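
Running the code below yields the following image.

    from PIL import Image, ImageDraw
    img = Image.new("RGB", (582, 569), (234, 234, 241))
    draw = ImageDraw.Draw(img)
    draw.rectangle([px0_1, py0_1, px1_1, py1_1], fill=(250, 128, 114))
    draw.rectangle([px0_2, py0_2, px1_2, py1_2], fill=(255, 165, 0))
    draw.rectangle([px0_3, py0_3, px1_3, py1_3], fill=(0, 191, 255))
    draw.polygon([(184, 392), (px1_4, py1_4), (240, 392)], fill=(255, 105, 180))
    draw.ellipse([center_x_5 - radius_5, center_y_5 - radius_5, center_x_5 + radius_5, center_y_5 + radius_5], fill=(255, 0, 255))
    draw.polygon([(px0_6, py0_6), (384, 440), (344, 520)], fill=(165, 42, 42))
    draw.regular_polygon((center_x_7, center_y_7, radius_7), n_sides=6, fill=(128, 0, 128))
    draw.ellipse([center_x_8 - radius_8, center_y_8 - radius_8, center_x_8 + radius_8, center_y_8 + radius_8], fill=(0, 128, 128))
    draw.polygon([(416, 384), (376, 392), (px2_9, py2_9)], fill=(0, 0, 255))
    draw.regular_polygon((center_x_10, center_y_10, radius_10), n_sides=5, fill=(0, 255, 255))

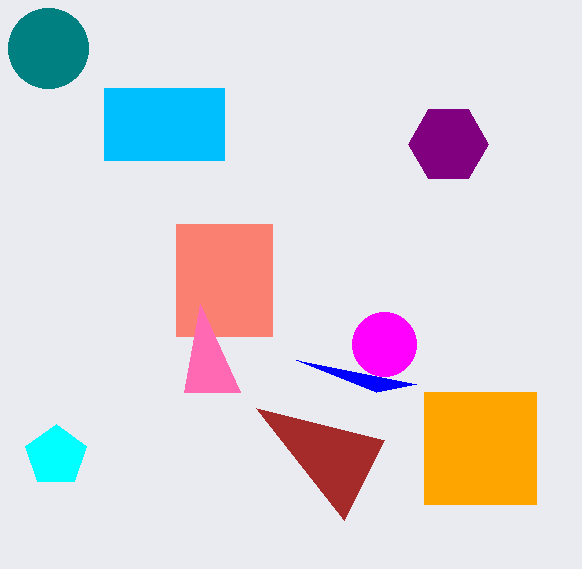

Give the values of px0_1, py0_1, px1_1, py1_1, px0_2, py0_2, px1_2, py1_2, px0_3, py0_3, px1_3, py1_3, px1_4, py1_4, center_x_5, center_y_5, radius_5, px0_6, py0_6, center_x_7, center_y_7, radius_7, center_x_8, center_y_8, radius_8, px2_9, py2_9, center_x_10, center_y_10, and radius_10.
px0_1 = 176; py0_1 = 224; px1_1 = 272; py1_1 = 336; px0_2 = 424; py0_2 = 392; px1_2 = 536; py1_2 = 504; px0_3 = 104; py0_3 = 88; px1_3 = 224; py1_3 = 160; px1_4 = 200; py1_4 = 304; center_x_5 = 384; center_y_5 = 344; radius_5 = 32; px0_6 = 256; py0_6 = 408; center_x_7 = 448; center_y_7 = 144; radius_7 = 40; center_x_8 = 48; center_y_8 = 48; radius_8 = 40; px2_9 = 296; py2_9 = 360; center_x_10 = 56; center_y_10 = 456; radius_10 = 32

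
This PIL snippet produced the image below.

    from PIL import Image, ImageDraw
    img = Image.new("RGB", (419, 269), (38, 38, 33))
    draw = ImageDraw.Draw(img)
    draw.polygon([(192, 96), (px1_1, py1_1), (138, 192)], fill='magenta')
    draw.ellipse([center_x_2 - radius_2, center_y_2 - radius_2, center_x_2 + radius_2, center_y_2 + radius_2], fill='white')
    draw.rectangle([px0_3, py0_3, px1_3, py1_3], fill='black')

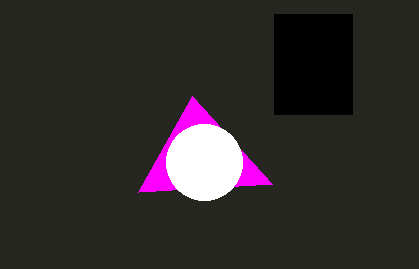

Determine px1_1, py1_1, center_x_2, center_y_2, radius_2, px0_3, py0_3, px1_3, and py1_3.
px1_1 = 272
py1_1 = 184
center_x_2 = 204
center_y_2 = 162
radius_2 = 38
px0_3 = 274
py0_3 = 14
px1_3 = 352
py1_3 = 114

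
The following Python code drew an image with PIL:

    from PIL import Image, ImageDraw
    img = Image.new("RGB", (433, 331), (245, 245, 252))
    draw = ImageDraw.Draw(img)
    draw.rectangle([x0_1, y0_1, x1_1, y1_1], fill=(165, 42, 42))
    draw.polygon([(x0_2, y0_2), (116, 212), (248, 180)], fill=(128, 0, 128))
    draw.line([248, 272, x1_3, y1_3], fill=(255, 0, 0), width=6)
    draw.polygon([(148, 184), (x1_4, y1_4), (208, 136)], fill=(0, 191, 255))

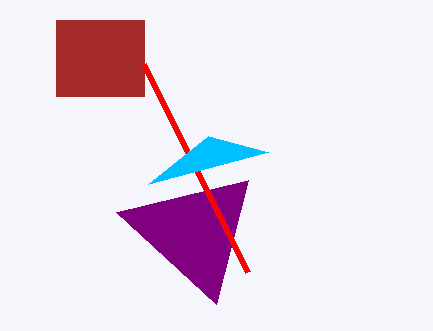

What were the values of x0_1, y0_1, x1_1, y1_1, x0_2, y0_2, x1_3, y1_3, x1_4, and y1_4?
x0_1 = 56, y0_1 = 20, x1_1 = 144, y1_1 = 96, x0_2 = 216, y0_2 = 304, x1_3 = 144, y1_3 = 64, x1_4 = 268, y1_4 = 152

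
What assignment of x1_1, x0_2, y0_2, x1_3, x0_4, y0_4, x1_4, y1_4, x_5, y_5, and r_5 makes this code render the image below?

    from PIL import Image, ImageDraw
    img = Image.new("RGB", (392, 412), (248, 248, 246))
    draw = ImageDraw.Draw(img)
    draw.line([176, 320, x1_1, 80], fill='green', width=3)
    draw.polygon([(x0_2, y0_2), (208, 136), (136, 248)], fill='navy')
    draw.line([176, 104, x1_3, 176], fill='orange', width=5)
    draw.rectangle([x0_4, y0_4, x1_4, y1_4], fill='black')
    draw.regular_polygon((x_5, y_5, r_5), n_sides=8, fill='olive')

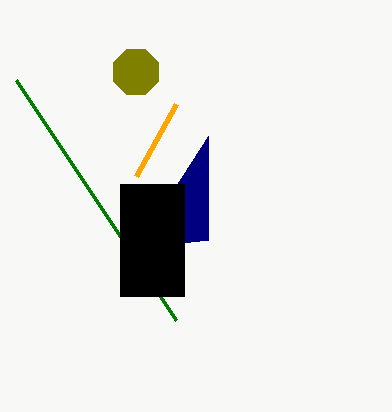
x1_1 = 16; x0_2 = 208; y0_2 = 240; x1_3 = 136; x0_4 = 120; y0_4 = 184; x1_4 = 184; y1_4 = 296; x_5 = 136; y_5 = 72; r_5 = 24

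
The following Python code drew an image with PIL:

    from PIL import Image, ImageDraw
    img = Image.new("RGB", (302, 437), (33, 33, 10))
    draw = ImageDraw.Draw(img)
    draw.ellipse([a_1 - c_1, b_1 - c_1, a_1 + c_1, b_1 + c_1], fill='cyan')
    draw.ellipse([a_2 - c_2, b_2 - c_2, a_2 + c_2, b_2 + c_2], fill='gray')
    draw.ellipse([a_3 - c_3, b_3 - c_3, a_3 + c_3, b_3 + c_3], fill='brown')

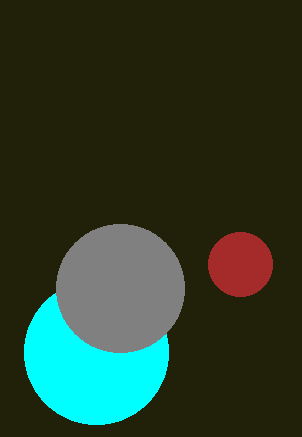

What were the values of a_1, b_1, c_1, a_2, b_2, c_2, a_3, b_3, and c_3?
a_1 = 96
b_1 = 352
c_1 = 72
a_2 = 120
b_2 = 288
c_2 = 64
a_3 = 240
b_3 = 264
c_3 = 32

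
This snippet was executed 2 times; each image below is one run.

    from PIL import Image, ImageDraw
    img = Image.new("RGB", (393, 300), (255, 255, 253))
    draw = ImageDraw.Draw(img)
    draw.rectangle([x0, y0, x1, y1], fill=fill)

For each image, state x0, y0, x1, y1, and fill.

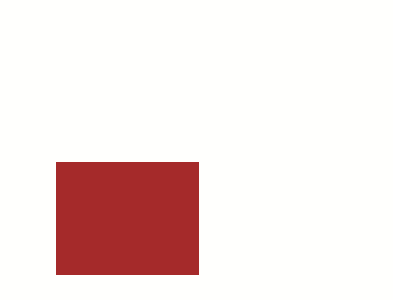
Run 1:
x0 = 56; y0 = 162; x1 = 198; y1 = 274; fill = 'brown'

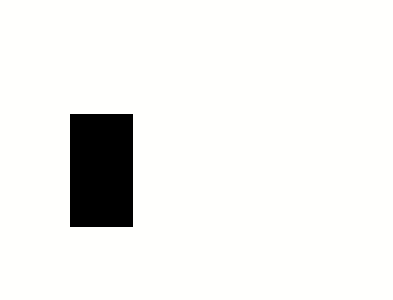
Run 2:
x0 = 70; y0 = 114; x1 = 132; y1 = 226; fill = 'black'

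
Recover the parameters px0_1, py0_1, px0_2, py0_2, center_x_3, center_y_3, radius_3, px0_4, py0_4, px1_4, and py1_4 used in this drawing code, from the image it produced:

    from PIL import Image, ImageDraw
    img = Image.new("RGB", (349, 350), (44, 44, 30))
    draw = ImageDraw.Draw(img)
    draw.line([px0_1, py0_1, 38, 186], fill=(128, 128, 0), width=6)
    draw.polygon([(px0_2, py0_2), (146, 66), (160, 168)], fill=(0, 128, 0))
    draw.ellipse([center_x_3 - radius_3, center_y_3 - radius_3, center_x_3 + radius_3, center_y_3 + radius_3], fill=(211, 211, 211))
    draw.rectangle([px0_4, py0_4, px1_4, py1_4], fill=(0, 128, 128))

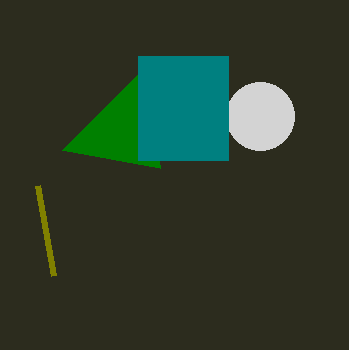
px0_1 = 54; py0_1 = 276; px0_2 = 62; py0_2 = 150; center_x_3 = 260; center_y_3 = 116; radius_3 = 34; px0_4 = 138; py0_4 = 56; px1_4 = 228; py1_4 = 160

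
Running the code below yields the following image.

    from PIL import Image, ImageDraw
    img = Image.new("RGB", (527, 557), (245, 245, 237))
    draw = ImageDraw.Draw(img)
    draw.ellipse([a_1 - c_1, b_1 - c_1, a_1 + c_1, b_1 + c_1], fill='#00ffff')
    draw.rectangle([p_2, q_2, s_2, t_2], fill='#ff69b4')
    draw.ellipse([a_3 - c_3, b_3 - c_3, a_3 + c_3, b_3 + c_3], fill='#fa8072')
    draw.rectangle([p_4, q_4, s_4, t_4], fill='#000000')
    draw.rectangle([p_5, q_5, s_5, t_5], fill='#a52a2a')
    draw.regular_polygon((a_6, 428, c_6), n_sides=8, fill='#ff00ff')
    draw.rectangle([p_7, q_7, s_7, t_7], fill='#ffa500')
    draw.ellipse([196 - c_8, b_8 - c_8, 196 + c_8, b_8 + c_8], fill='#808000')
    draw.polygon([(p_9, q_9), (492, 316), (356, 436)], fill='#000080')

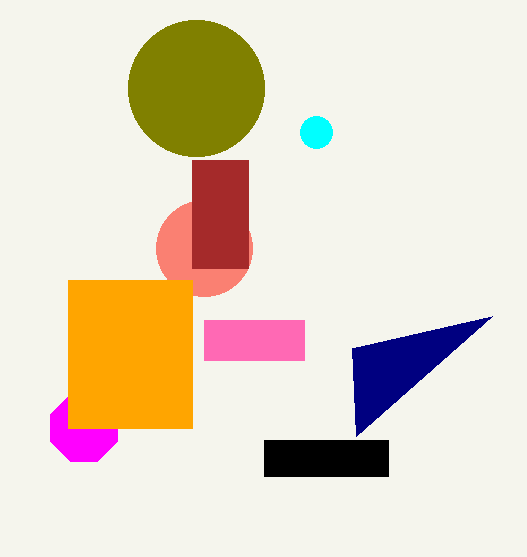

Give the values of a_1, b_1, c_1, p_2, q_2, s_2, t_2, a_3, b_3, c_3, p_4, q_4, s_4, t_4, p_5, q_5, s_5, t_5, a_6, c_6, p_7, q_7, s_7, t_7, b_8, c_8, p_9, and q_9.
a_1 = 316
b_1 = 132
c_1 = 16
p_2 = 204
q_2 = 320
s_2 = 304
t_2 = 360
a_3 = 204
b_3 = 248
c_3 = 48
p_4 = 264
q_4 = 440
s_4 = 388
t_4 = 476
p_5 = 192
q_5 = 160
s_5 = 248
t_5 = 268
a_6 = 84
c_6 = 36
p_7 = 68
q_7 = 280
s_7 = 192
t_7 = 428
b_8 = 88
c_8 = 68
p_9 = 352
q_9 = 348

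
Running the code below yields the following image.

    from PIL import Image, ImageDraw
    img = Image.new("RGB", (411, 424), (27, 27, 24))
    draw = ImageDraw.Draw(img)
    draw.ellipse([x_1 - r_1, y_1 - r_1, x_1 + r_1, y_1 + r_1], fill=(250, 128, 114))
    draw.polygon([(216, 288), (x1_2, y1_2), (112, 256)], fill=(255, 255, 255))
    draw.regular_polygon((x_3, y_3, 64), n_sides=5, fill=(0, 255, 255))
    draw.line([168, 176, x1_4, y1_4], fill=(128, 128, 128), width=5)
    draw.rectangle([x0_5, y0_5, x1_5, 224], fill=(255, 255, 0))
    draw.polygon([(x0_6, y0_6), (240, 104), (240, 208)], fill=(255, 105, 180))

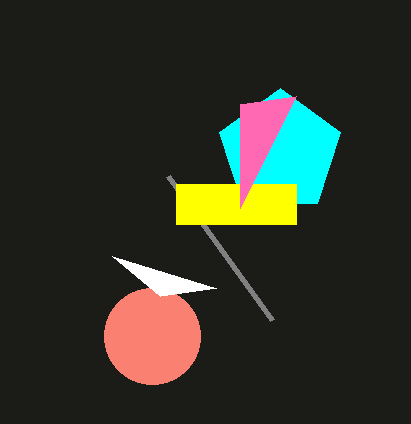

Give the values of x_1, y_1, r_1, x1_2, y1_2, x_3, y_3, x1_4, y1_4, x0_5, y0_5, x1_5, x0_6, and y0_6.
x_1 = 152, y_1 = 336, r_1 = 48, x1_2 = 160, y1_2 = 296, x_3 = 280, y_3 = 152, x1_4 = 272, y1_4 = 320, x0_5 = 176, y0_5 = 184, x1_5 = 296, x0_6 = 296, y0_6 = 96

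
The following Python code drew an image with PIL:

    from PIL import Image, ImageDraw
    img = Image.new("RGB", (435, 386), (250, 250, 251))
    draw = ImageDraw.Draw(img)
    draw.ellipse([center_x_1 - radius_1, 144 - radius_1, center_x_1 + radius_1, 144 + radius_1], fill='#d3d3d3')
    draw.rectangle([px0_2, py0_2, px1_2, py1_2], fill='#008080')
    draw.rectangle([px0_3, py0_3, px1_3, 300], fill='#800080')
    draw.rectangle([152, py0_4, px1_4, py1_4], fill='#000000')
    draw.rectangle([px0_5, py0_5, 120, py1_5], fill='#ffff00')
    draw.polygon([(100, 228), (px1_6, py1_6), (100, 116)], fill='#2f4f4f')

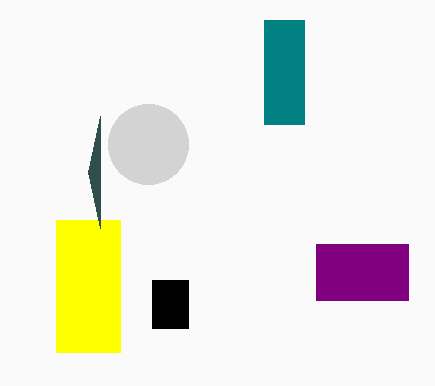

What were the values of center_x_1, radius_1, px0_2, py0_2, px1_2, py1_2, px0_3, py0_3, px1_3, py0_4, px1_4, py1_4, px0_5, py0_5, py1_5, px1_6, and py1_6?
center_x_1 = 148
radius_1 = 40
px0_2 = 264
py0_2 = 20
px1_2 = 304
py1_2 = 124
px0_3 = 316
py0_3 = 244
px1_3 = 408
py0_4 = 280
px1_4 = 188
py1_4 = 328
px0_5 = 56
py0_5 = 220
py1_5 = 352
px1_6 = 88
py1_6 = 172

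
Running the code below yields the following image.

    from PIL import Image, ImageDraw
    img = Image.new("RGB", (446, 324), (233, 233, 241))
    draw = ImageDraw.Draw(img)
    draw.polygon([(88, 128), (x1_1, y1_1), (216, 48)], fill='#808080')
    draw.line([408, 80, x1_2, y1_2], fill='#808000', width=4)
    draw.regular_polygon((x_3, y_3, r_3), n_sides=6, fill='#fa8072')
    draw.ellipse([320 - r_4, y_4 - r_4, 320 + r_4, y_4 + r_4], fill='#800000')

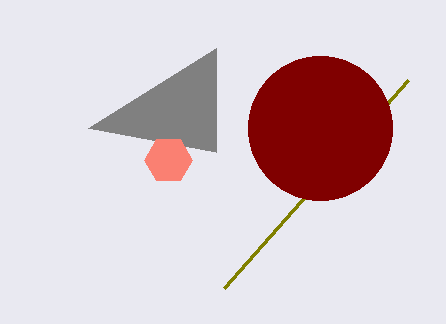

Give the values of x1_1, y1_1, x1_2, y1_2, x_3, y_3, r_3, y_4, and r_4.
x1_1 = 216, y1_1 = 152, x1_2 = 224, y1_2 = 288, x_3 = 168, y_3 = 160, r_3 = 24, y_4 = 128, r_4 = 72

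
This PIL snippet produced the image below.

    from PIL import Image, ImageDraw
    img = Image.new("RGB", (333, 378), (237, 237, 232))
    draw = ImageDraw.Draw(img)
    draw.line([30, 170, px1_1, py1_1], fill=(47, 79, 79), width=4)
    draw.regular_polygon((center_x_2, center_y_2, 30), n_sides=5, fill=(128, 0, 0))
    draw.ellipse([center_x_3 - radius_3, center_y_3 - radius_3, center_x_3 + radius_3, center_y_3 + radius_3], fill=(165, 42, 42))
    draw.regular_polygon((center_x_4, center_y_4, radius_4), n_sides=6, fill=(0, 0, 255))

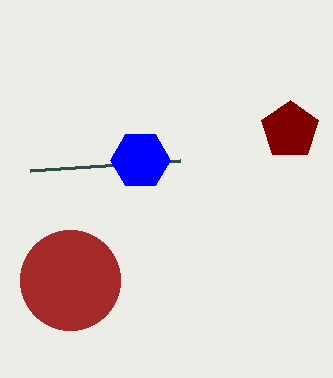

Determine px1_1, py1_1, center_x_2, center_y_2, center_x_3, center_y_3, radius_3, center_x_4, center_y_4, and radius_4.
px1_1 = 180
py1_1 = 160
center_x_2 = 290
center_y_2 = 130
center_x_3 = 70
center_y_3 = 280
radius_3 = 50
center_x_4 = 140
center_y_4 = 160
radius_4 = 30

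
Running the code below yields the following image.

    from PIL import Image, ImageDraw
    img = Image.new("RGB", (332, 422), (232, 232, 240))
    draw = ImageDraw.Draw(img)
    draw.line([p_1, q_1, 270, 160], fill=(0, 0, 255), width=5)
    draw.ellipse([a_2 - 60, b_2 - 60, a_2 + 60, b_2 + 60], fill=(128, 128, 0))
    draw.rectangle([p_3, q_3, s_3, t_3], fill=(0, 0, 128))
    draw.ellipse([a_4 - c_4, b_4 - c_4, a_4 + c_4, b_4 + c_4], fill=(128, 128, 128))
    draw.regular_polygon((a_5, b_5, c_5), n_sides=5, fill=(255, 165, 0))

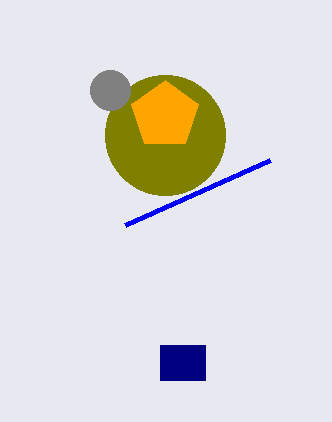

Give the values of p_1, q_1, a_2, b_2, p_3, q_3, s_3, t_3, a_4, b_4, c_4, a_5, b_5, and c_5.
p_1 = 125; q_1 = 225; a_2 = 165; b_2 = 135; p_3 = 160; q_3 = 345; s_3 = 205; t_3 = 380; a_4 = 110; b_4 = 90; c_4 = 20; a_5 = 165; b_5 = 115; c_5 = 35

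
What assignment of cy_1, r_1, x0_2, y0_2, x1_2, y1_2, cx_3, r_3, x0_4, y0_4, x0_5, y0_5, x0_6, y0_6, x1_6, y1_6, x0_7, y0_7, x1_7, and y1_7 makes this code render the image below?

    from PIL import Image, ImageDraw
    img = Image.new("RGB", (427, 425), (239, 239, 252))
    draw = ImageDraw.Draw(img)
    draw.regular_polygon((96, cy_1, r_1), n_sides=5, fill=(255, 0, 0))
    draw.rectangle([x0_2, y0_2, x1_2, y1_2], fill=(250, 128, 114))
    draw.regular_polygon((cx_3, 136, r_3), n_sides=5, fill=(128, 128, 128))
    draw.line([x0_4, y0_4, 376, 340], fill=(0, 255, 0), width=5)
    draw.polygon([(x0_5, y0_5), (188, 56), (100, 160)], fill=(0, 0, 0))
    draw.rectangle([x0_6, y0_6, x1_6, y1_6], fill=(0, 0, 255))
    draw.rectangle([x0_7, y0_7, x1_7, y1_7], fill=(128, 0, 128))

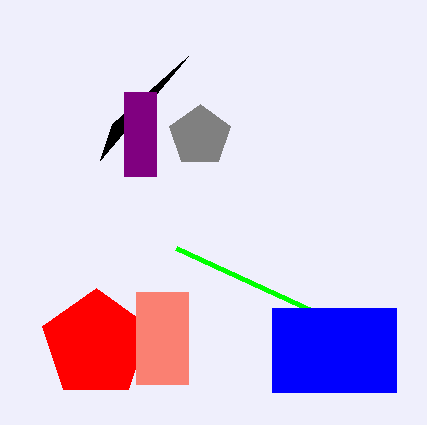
cy_1 = 344
r_1 = 56
x0_2 = 136
y0_2 = 292
x1_2 = 188
y1_2 = 384
cx_3 = 200
r_3 = 32
x0_4 = 176
y0_4 = 248
x0_5 = 112
y0_5 = 124
x0_6 = 272
y0_6 = 308
x1_6 = 396
y1_6 = 392
x0_7 = 124
y0_7 = 92
x1_7 = 156
y1_7 = 176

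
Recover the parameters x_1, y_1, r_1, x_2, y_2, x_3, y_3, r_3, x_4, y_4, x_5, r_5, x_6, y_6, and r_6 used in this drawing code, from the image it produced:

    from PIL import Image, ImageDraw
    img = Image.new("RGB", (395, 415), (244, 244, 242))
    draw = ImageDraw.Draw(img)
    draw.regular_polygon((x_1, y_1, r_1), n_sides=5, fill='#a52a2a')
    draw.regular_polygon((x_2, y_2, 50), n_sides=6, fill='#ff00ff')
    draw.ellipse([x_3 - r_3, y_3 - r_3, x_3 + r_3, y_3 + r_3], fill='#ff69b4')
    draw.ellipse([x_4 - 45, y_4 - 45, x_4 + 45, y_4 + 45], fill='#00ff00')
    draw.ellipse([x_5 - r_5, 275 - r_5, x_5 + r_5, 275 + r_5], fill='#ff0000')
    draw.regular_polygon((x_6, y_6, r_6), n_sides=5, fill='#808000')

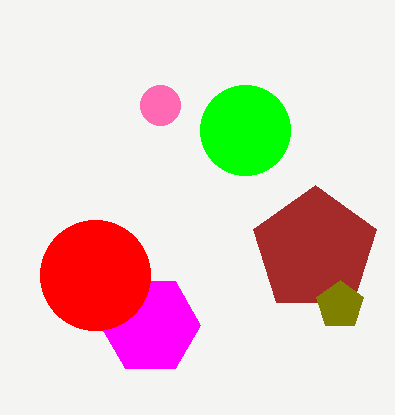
x_1 = 315; y_1 = 250; r_1 = 65; x_2 = 150; y_2 = 325; x_3 = 160; y_3 = 105; r_3 = 20; x_4 = 245; y_4 = 130; x_5 = 95; r_5 = 55; x_6 = 340; y_6 = 305; r_6 = 25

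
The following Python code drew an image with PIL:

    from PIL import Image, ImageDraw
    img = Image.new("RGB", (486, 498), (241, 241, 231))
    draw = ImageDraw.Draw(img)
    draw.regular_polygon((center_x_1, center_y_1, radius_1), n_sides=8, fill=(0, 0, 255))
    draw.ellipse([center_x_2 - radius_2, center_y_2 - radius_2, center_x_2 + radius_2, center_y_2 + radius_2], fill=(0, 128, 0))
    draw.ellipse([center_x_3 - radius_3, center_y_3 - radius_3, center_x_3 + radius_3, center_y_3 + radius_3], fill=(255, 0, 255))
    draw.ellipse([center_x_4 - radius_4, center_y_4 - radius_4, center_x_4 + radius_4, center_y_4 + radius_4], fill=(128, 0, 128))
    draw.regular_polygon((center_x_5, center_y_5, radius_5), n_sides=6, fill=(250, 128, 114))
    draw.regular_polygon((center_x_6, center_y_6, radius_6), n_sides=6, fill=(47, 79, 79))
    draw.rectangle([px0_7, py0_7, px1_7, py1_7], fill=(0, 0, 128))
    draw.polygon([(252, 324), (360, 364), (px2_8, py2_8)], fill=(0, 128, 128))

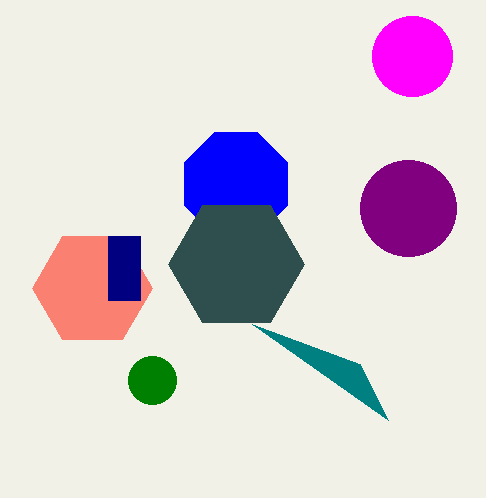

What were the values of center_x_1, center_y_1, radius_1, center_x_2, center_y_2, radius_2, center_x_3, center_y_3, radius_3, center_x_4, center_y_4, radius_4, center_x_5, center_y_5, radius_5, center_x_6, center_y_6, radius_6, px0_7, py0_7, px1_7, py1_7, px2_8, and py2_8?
center_x_1 = 236; center_y_1 = 184; radius_1 = 56; center_x_2 = 152; center_y_2 = 380; radius_2 = 24; center_x_3 = 412; center_y_3 = 56; radius_3 = 40; center_x_4 = 408; center_y_4 = 208; radius_4 = 48; center_x_5 = 92; center_y_5 = 288; radius_5 = 60; center_x_6 = 236; center_y_6 = 264; radius_6 = 68; px0_7 = 108; py0_7 = 236; px1_7 = 140; py1_7 = 300; px2_8 = 388; py2_8 = 420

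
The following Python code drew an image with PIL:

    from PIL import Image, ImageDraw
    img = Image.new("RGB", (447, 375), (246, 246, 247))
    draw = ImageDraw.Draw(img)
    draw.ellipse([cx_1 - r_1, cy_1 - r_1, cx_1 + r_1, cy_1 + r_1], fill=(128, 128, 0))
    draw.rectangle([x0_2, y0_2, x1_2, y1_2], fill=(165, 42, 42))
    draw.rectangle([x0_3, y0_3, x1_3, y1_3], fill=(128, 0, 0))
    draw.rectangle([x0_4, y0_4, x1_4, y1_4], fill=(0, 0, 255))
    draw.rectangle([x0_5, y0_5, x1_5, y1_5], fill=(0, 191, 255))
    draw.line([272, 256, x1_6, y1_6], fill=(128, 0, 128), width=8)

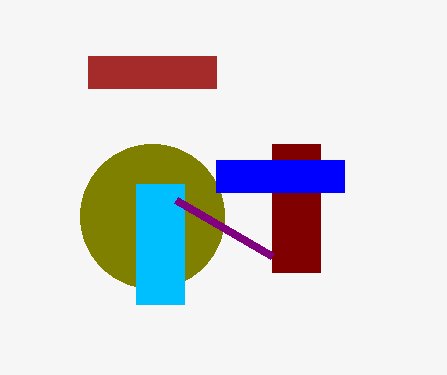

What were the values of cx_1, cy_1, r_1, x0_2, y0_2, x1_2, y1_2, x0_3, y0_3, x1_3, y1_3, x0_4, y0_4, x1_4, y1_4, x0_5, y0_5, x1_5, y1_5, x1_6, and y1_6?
cx_1 = 152; cy_1 = 216; r_1 = 72; x0_2 = 88; y0_2 = 56; x1_2 = 216; y1_2 = 88; x0_3 = 272; y0_3 = 144; x1_3 = 320; y1_3 = 272; x0_4 = 216; y0_4 = 160; x1_4 = 344; y1_4 = 192; x0_5 = 136; y0_5 = 184; x1_5 = 184; y1_5 = 304; x1_6 = 176; y1_6 = 200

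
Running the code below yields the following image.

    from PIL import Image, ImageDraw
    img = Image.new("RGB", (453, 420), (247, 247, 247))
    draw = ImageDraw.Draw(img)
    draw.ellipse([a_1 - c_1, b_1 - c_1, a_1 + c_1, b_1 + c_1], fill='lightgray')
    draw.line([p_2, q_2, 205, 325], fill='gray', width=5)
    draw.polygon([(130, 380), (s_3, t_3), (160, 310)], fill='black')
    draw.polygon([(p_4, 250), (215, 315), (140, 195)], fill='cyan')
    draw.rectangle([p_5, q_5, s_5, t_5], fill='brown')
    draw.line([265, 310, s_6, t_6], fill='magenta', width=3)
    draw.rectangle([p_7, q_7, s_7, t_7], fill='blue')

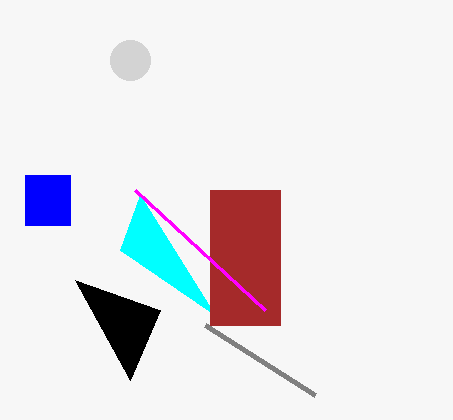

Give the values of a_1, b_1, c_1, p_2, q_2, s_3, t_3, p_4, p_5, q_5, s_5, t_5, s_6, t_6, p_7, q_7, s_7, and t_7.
a_1 = 130, b_1 = 60, c_1 = 20, p_2 = 315, q_2 = 395, s_3 = 75, t_3 = 280, p_4 = 120, p_5 = 210, q_5 = 190, s_5 = 280, t_5 = 325, s_6 = 135, t_6 = 190, p_7 = 25, q_7 = 175, s_7 = 70, t_7 = 225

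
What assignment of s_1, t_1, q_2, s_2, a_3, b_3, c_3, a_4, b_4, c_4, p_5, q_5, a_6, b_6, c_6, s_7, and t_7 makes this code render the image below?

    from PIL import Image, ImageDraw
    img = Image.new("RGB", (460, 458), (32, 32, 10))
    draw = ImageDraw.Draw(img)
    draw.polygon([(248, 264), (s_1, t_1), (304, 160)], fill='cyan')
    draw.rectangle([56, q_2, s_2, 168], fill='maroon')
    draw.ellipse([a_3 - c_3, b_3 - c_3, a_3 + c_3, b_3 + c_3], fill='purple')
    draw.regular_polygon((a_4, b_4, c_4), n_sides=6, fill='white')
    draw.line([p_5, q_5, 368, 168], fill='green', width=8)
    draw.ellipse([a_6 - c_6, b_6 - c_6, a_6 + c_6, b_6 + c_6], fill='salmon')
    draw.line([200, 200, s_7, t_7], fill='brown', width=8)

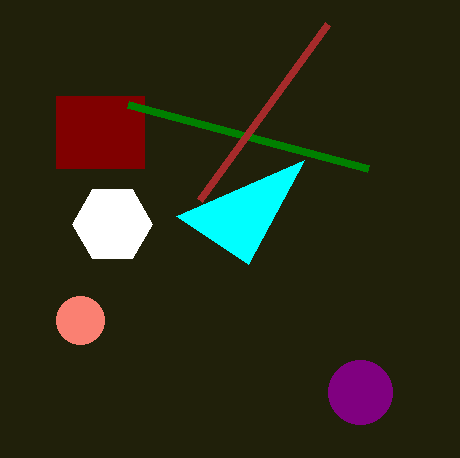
s_1 = 176
t_1 = 216
q_2 = 96
s_2 = 144
a_3 = 360
b_3 = 392
c_3 = 32
a_4 = 112
b_4 = 224
c_4 = 40
p_5 = 128
q_5 = 104
a_6 = 80
b_6 = 320
c_6 = 24
s_7 = 328
t_7 = 24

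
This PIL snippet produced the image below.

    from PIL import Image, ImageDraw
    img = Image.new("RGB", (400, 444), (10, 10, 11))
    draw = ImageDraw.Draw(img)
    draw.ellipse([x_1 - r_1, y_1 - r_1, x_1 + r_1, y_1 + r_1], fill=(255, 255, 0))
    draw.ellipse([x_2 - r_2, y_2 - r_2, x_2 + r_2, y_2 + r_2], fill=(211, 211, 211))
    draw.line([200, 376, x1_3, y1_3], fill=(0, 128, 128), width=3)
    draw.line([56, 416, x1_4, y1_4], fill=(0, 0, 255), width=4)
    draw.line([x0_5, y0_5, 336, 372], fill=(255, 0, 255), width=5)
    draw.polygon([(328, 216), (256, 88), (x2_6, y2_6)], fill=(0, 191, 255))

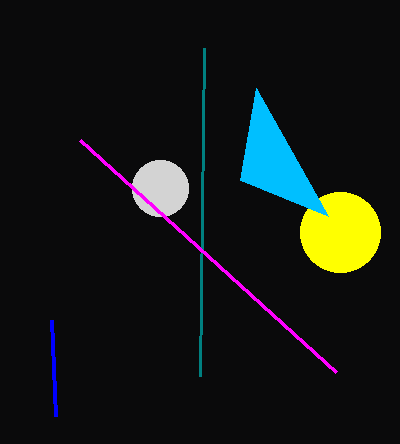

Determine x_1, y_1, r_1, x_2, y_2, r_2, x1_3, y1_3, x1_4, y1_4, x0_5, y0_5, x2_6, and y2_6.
x_1 = 340
y_1 = 232
r_1 = 40
x_2 = 160
y_2 = 188
r_2 = 28
x1_3 = 204
y1_3 = 48
x1_4 = 52
y1_4 = 320
x0_5 = 80
y0_5 = 140
x2_6 = 240
y2_6 = 180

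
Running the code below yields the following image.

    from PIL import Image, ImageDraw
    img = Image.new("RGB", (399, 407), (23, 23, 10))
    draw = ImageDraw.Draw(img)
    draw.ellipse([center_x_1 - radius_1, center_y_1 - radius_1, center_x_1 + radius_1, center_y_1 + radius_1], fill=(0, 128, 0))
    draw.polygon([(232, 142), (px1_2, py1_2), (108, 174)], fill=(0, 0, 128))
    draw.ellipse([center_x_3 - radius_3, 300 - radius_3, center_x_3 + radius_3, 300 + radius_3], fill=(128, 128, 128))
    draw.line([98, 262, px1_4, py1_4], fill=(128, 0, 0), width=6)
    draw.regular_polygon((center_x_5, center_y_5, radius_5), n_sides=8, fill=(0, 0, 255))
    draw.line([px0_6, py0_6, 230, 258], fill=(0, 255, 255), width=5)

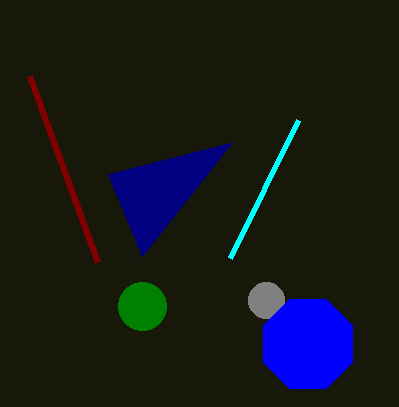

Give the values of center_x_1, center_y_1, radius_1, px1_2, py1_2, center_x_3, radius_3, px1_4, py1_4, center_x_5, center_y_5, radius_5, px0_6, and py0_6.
center_x_1 = 142
center_y_1 = 306
radius_1 = 24
px1_2 = 142
py1_2 = 256
center_x_3 = 266
radius_3 = 18
px1_4 = 30
py1_4 = 76
center_x_5 = 308
center_y_5 = 344
radius_5 = 48
px0_6 = 298
py0_6 = 120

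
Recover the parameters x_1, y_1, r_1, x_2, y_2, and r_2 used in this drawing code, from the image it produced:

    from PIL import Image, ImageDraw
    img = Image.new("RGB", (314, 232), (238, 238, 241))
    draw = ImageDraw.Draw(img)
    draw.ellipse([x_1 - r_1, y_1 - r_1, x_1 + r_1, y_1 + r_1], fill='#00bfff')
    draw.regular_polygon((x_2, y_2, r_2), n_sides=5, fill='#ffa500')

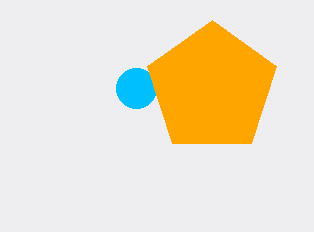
x_1 = 136; y_1 = 88; r_1 = 20; x_2 = 212; y_2 = 88; r_2 = 68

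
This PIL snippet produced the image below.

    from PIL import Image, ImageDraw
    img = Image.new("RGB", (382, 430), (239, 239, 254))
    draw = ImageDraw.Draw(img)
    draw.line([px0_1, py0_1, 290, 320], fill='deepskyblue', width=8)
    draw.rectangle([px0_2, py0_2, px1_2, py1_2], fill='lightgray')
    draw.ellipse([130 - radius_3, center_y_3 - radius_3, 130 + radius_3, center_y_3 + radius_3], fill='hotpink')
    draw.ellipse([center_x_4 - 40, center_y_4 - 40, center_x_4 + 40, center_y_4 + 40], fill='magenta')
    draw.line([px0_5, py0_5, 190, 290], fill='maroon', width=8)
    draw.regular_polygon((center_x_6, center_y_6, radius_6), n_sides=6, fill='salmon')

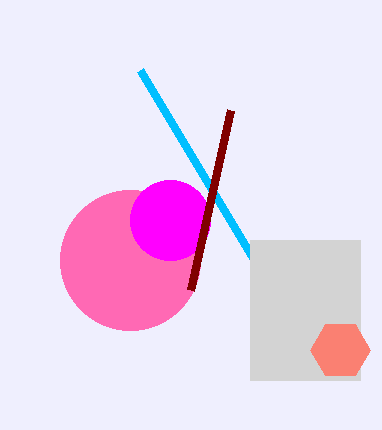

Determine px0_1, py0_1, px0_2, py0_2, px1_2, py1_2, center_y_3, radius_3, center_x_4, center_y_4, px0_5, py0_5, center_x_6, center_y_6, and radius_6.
px0_1 = 140; py0_1 = 70; px0_2 = 250; py0_2 = 240; px1_2 = 360; py1_2 = 380; center_y_3 = 260; radius_3 = 70; center_x_4 = 170; center_y_4 = 220; px0_5 = 230; py0_5 = 110; center_x_6 = 340; center_y_6 = 350; radius_6 = 30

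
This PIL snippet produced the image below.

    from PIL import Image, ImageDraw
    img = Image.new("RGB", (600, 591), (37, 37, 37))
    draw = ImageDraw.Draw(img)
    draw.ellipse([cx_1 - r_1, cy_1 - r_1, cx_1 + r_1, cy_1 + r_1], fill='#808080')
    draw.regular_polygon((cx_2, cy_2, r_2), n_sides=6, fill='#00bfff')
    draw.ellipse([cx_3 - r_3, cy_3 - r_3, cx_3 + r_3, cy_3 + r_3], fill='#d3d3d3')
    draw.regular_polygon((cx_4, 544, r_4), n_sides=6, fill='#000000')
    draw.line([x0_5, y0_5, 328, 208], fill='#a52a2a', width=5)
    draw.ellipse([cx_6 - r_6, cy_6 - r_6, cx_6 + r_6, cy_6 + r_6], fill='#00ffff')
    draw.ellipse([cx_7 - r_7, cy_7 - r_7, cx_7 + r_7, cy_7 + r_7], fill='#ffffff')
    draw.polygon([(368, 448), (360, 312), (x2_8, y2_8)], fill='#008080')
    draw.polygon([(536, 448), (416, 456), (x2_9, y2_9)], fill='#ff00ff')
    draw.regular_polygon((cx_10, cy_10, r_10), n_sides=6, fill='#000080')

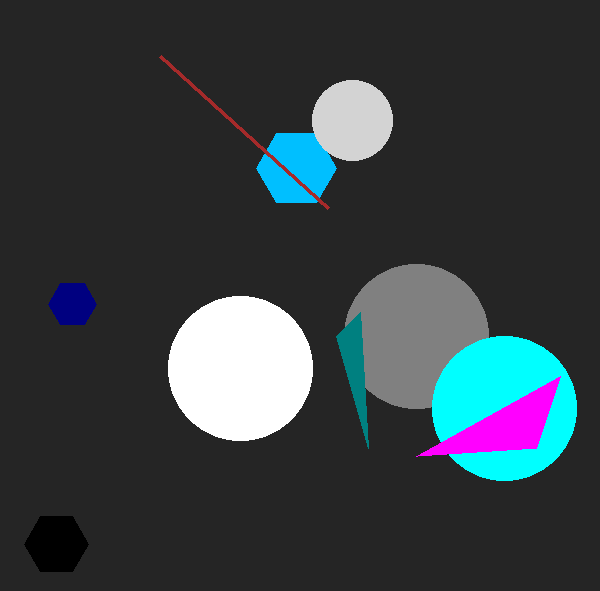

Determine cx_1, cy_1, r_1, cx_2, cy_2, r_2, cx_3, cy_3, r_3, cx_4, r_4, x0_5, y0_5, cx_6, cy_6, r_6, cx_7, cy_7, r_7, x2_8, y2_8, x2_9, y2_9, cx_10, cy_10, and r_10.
cx_1 = 416; cy_1 = 336; r_1 = 72; cx_2 = 296; cy_2 = 168; r_2 = 40; cx_3 = 352; cy_3 = 120; r_3 = 40; cx_4 = 56; r_4 = 32; x0_5 = 160; y0_5 = 56; cx_6 = 504; cy_6 = 408; r_6 = 72; cx_7 = 240; cy_7 = 368; r_7 = 72; x2_8 = 336; y2_8 = 336; x2_9 = 560; y2_9 = 376; cx_10 = 72; cy_10 = 304; r_10 = 24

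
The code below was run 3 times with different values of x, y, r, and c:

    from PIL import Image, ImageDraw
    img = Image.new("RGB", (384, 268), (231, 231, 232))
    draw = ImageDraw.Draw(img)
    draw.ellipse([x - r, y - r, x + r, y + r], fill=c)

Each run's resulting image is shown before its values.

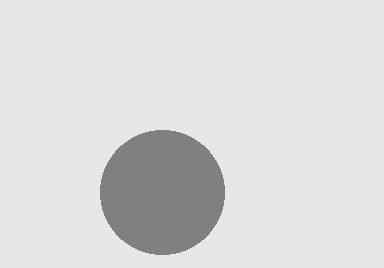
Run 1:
x = 162, y = 192, r = 62, c = 'gray'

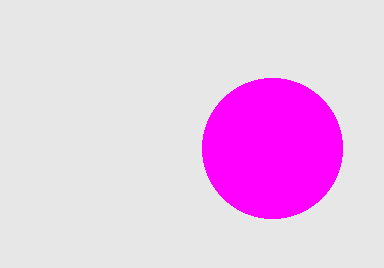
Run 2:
x = 272
y = 148
r = 70
c = 'magenta'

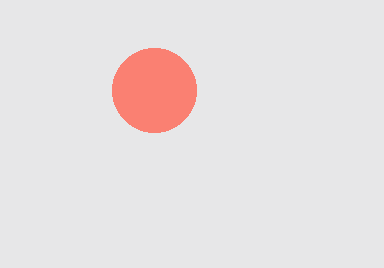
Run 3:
x = 154
y = 90
r = 42
c = 'salmon'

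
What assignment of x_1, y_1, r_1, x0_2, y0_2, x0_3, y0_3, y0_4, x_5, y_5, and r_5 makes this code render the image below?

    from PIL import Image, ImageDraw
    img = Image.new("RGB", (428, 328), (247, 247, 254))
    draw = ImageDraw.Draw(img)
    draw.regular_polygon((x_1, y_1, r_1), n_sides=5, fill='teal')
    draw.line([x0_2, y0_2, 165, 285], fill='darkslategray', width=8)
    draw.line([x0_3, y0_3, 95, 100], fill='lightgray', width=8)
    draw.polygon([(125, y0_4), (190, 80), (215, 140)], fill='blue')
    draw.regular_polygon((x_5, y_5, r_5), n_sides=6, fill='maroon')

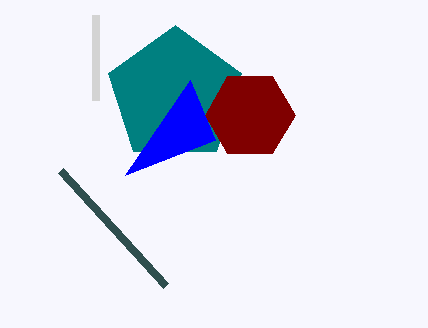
x_1 = 175; y_1 = 95; r_1 = 70; x0_2 = 60; y0_2 = 170; x0_3 = 95; y0_3 = 15; y0_4 = 175; x_5 = 250; y_5 = 115; r_5 = 45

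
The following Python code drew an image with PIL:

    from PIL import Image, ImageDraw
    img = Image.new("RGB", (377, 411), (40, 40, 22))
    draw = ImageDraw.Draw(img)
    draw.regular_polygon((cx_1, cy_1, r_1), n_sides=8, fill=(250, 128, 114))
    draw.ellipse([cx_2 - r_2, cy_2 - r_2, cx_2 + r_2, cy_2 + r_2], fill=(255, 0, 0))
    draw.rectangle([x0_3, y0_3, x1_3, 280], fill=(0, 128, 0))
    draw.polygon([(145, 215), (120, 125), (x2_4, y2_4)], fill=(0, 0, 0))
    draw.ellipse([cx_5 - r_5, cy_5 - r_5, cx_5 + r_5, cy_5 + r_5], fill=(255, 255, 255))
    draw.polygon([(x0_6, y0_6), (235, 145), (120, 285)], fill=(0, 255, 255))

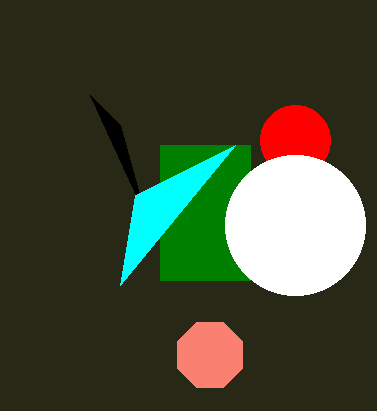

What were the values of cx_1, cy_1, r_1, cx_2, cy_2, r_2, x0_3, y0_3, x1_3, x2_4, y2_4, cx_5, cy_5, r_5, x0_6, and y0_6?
cx_1 = 210; cy_1 = 355; r_1 = 35; cx_2 = 295; cy_2 = 140; r_2 = 35; x0_3 = 160; y0_3 = 145; x1_3 = 250; x2_4 = 90; y2_4 = 95; cx_5 = 295; cy_5 = 225; r_5 = 70; x0_6 = 135; y0_6 = 195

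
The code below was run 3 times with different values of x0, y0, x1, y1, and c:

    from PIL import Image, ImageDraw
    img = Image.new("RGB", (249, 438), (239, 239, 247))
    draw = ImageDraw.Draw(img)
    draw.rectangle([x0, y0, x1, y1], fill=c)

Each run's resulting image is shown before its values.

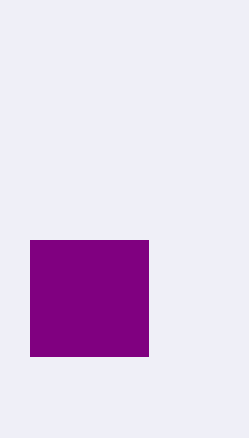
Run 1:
x0 = 30; y0 = 240; x1 = 148; y1 = 356; c = 'purple'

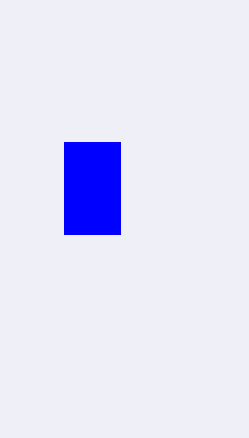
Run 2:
x0 = 64; y0 = 142; x1 = 120; y1 = 234; c = 'blue'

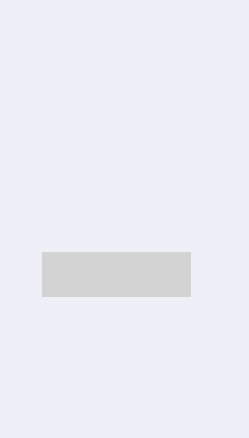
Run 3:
x0 = 42; y0 = 252; x1 = 190; y1 = 296; c = 'lightgray'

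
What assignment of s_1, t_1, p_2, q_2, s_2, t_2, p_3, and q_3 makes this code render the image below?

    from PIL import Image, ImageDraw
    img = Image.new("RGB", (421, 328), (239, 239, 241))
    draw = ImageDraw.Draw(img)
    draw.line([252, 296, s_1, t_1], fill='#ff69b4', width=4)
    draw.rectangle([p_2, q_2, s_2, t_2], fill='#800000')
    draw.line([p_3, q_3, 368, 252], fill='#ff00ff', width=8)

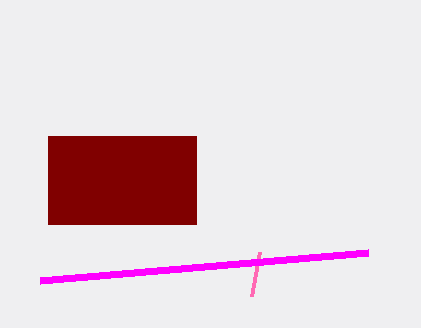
s_1 = 260, t_1 = 252, p_2 = 48, q_2 = 136, s_2 = 196, t_2 = 224, p_3 = 40, q_3 = 280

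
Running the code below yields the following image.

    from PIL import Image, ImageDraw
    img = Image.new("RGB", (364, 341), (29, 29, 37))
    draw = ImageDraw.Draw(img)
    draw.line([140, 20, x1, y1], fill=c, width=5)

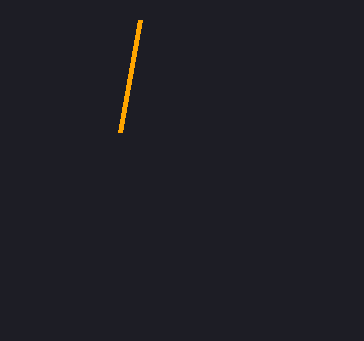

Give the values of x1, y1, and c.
x1 = 120
y1 = 132
c = 'orange'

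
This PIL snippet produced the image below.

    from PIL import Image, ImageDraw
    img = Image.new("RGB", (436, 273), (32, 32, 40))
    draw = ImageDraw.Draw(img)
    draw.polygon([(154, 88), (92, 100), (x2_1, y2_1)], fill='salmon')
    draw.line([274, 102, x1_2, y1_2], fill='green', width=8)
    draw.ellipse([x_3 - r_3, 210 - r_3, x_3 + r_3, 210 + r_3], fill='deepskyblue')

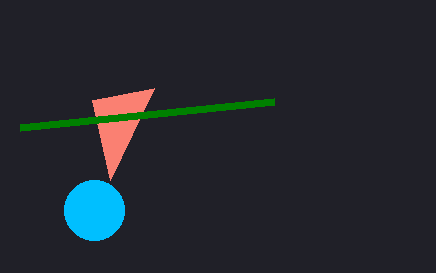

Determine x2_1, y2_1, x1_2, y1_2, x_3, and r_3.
x2_1 = 110
y2_1 = 180
x1_2 = 20
y1_2 = 128
x_3 = 94
r_3 = 30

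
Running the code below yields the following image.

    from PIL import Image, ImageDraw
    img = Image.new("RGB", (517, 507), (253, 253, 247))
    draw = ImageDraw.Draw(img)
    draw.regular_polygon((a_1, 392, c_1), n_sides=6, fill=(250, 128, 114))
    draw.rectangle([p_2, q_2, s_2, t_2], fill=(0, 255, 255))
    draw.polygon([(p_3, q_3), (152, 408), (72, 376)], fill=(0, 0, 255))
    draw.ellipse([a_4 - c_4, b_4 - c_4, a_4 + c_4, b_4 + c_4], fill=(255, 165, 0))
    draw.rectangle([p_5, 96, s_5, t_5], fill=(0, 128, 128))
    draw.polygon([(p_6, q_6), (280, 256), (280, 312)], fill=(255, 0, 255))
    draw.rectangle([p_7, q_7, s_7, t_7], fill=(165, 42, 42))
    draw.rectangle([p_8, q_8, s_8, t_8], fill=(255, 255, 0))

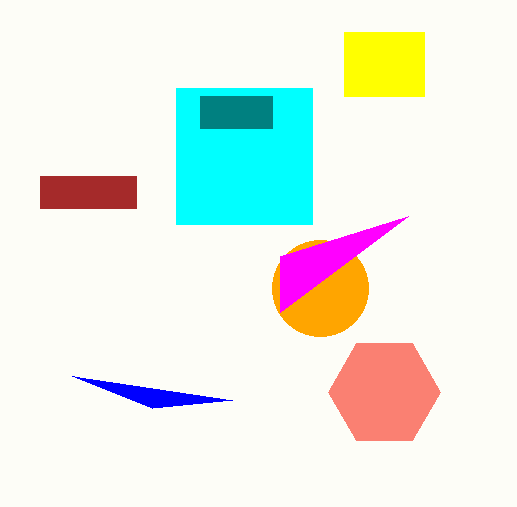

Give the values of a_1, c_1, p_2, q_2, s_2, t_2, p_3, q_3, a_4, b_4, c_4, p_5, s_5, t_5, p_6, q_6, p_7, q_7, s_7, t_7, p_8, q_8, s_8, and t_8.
a_1 = 384, c_1 = 56, p_2 = 176, q_2 = 88, s_2 = 312, t_2 = 224, p_3 = 232, q_3 = 400, a_4 = 320, b_4 = 288, c_4 = 48, p_5 = 200, s_5 = 272, t_5 = 128, p_6 = 408, q_6 = 216, p_7 = 40, q_7 = 176, s_7 = 136, t_7 = 208, p_8 = 344, q_8 = 32, s_8 = 424, t_8 = 96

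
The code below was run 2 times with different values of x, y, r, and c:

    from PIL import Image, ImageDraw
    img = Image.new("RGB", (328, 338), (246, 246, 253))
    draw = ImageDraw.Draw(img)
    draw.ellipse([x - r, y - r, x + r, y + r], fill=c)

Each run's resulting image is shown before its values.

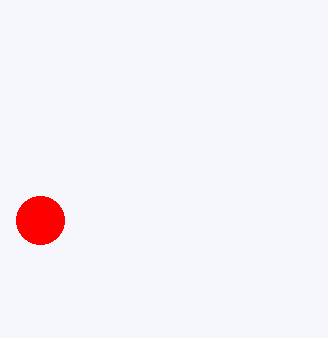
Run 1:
x = 40, y = 220, r = 24, c = 'red'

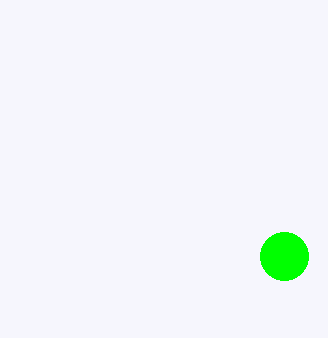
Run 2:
x = 284
y = 256
r = 24
c = 'lime'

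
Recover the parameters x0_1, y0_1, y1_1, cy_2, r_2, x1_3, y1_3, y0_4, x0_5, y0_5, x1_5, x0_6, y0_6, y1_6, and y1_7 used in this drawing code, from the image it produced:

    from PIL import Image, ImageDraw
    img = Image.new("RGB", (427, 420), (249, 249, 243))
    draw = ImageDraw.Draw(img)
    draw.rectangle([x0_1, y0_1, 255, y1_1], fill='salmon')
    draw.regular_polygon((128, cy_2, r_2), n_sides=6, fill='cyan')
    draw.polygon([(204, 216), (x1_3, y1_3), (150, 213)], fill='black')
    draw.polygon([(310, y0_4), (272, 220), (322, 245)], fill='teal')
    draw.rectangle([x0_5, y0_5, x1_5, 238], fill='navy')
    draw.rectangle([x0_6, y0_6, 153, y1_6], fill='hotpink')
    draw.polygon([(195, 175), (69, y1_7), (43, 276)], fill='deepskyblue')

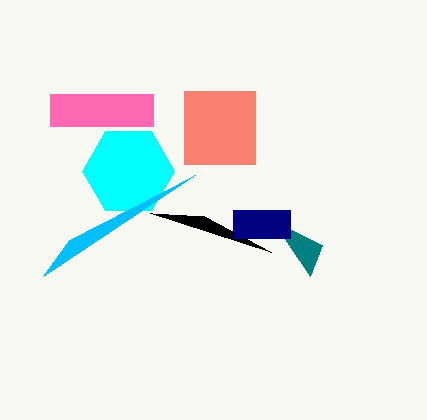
x0_1 = 184, y0_1 = 91, y1_1 = 164, cy_2 = 171, r_2 = 46, x1_3 = 271, y1_3 = 252, y0_4 = 276, x0_5 = 233, y0_5 = 210, x1_5 = 290, x0_6 = 50, y0_6 = 94, y1_6 = 126, y1_7 = 240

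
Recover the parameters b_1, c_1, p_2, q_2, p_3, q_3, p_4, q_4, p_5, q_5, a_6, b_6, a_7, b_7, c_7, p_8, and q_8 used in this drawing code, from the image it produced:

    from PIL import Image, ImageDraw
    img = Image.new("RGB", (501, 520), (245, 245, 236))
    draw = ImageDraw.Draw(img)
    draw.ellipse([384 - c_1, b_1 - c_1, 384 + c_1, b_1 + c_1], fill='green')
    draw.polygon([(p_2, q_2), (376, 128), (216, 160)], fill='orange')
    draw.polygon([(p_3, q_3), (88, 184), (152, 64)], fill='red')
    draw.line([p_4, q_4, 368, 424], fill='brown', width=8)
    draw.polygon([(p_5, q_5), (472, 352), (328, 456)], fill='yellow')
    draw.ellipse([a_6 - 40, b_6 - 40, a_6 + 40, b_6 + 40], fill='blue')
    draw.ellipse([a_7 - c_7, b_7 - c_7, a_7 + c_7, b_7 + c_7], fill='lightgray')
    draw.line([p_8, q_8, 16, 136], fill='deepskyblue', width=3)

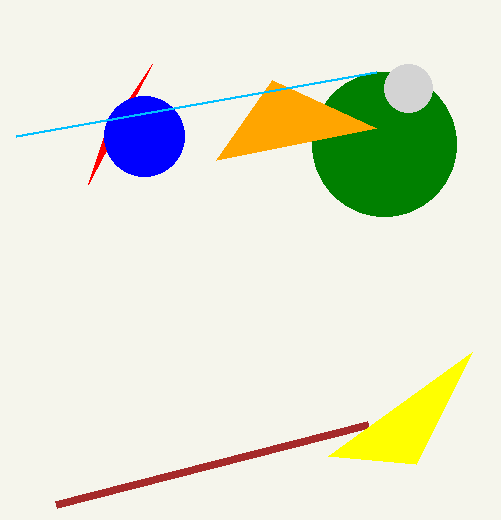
b_1 = 144; c_1 = 72; p_2 = 272; q_2 = 80; p_3 = 104; q_3 = 136; p_4 = 56; q_4 = 504; p_5 = 416; q_5 = 464; a_6 = 144; b_6 = 136; a_7 = 408; b_7 = 88; c_7 = 24; p_8 = 376; q_8 = 72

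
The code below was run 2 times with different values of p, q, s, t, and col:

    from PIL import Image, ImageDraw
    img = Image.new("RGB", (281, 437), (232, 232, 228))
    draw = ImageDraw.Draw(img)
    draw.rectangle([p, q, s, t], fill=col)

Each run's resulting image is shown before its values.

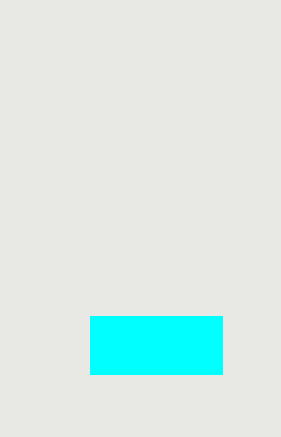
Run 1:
p = 90
q = 316
s = 222
t = 374
col = 'cyan'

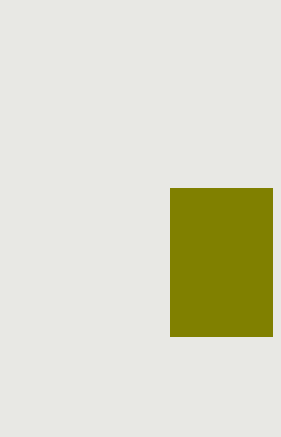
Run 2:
p = 170, q = 188, s = 272, t = 336, col = 'olive'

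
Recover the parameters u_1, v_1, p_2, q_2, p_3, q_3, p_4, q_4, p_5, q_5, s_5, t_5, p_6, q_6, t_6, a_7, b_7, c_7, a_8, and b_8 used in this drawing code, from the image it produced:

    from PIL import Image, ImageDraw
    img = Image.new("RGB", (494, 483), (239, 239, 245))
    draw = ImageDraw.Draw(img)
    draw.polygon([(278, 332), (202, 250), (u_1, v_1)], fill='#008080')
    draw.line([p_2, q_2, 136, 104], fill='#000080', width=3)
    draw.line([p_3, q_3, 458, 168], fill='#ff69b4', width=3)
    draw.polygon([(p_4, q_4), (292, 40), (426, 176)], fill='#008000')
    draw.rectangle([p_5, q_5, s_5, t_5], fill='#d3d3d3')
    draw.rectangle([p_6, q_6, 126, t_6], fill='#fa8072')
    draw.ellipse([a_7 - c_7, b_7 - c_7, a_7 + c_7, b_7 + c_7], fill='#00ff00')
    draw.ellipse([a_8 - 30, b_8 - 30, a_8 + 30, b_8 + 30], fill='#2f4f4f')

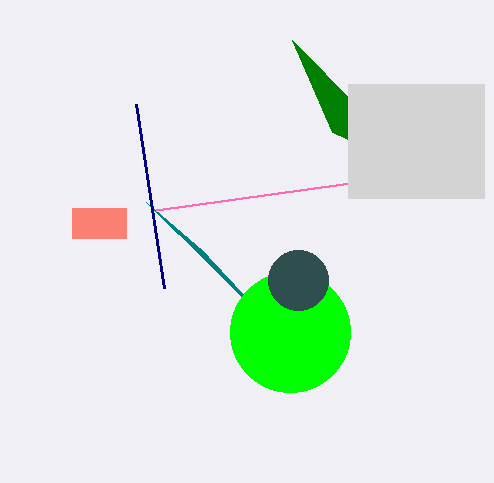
u_1 = 146; v_1 = 202; p_2 = 164; q_2 = 288; p_3 = 156; q_3 = 210; p_4 = 332; q_4 = 132; p_5 = 348; q_5 = 84; s_5 = 484; t_5 = 198; p_6 = 72; q_6 = 208; t_6 = 238; a_7 = 290; b_7 = 332; c_7 = 60; a_8 = 298; b_8 = 280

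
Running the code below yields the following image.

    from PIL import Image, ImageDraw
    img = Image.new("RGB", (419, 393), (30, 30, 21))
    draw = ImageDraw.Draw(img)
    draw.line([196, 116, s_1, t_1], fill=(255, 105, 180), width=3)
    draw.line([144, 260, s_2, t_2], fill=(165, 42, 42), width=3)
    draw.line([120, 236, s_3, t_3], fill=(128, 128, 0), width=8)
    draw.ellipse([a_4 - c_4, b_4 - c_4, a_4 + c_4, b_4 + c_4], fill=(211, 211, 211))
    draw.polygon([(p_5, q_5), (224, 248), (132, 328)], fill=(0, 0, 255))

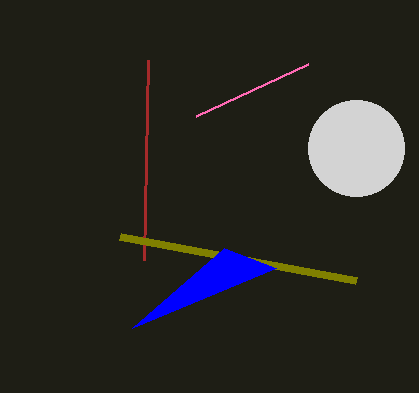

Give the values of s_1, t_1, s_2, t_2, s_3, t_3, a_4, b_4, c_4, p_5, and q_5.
s_1 = 308; t_1 = 64; s_2 = 148; t_2 = 60; s_3 = 356; t_3 = 280; a_4 = 356; b_4 = 148; c_4 = 48; p_5 = 276; q_5 = 268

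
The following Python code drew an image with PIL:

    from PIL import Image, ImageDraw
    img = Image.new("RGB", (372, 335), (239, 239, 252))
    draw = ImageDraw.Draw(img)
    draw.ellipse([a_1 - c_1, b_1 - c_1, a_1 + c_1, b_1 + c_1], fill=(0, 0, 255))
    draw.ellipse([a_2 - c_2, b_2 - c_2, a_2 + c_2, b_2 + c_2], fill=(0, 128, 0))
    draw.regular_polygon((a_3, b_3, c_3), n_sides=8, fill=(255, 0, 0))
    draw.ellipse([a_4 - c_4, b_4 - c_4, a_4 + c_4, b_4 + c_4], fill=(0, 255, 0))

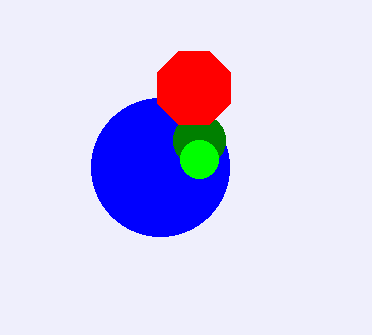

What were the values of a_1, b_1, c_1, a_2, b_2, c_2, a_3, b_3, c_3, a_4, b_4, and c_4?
a_1 = 160; b_1 = 167; c_1 = 69; a_2 = 199; b_2 = 140; c_2 = 26; a_3 = 194; b_3 = 88; c_3 = 40; a_4 = 199; b_4 = 159; c_4 = 19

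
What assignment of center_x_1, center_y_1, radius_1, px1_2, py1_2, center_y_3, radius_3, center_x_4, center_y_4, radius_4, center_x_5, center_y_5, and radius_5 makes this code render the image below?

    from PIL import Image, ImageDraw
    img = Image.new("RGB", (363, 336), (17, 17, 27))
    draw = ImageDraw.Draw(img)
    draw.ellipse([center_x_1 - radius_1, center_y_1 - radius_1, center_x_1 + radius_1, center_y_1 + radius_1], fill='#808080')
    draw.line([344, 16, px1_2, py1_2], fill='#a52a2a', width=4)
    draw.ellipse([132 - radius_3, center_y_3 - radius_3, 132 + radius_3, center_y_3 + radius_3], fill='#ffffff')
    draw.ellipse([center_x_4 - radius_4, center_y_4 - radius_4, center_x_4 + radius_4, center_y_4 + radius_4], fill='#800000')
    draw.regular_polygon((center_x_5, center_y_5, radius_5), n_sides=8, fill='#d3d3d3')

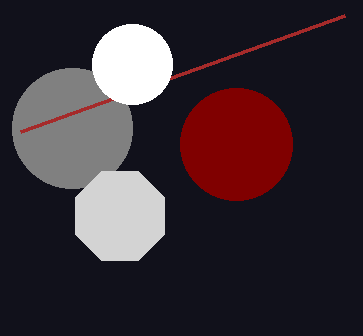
center_x_1 = 72
center_y_1 = 128
radius_1 = 60
px1_2 = 20
py1_2 = 132
center_y_3 = 64
radius_3 = 40
center_x_4 = 236
center_y_4 = 144
radius_4 = 56
center_x_5 = 120
center_y_5 = 216
radius_5 = 48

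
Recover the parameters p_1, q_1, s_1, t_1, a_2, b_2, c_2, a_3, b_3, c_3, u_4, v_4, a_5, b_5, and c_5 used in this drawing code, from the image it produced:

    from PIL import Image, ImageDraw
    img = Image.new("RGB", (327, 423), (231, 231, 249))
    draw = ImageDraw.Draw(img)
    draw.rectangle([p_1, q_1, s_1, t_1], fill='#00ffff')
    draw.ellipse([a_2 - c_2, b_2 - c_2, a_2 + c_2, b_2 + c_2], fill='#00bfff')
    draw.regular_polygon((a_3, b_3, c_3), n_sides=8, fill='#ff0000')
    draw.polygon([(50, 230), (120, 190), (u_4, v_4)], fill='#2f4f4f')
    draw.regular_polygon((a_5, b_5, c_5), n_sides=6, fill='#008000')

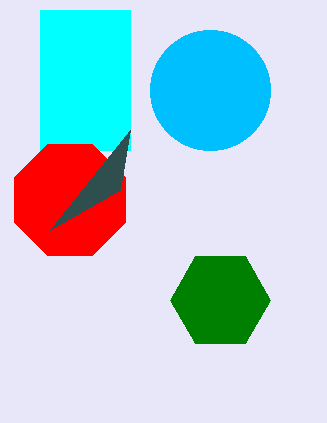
p_1 = 40, q_1 = 10, s_1 = 130, t_1 = 150, a_2 = 210, b_2 = 90, c_2 = 60, a_3 = 70, b_3 = 200, c_3 = 60, u_4 = 130, v_4 = 130, a_5 = 220, b_5 = 300, c_5 = 50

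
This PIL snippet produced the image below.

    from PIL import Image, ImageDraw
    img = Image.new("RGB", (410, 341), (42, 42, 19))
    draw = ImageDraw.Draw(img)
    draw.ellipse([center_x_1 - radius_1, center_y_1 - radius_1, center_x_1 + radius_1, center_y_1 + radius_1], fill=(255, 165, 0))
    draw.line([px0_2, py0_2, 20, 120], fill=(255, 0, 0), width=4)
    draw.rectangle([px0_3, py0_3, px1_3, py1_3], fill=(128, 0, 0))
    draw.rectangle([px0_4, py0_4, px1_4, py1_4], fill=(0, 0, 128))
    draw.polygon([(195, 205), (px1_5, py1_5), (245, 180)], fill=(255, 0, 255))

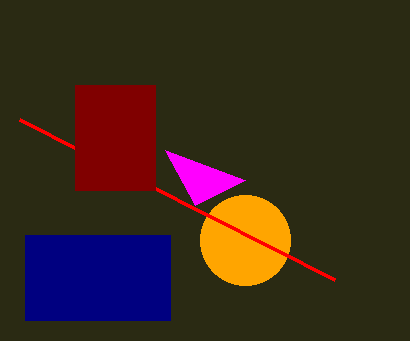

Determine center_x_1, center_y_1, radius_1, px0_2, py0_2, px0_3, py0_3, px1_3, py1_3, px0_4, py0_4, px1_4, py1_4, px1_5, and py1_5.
center_x_1 = 245
center_y_1 = 240
radius_1 = 45
px0_2 = 335
py0_2 = 280
px0_3 = 75
py0_3 = 85
px1_3 = 155
py1_3 = 190
px0_4 = 25
py0_4 = 235
px1_4 = 170
py1_4 = 320
px1_5 = 165
py1_5 = 150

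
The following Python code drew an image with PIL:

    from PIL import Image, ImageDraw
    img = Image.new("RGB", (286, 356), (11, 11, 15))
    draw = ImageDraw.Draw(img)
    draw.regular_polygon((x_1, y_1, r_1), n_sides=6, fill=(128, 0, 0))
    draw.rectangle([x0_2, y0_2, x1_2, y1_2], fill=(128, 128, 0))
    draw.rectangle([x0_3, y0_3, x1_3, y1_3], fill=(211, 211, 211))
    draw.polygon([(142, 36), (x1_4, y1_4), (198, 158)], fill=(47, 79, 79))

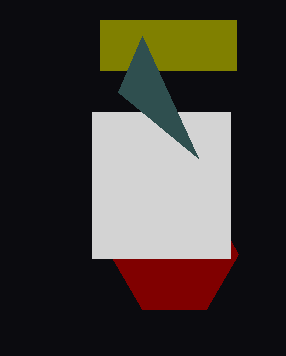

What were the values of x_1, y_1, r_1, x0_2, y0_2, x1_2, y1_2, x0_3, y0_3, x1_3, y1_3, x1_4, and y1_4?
x_1 = 174; y_1 = 254; r_1 = 64; x0_2 = 100; y0_2 = 20; x1_2 = 236; y1_2 = 70; x0_3 = 92; y0_3 = 112; x1_3 = 230; y1_3 = 258; x1_4 = 118; y1_4 = 92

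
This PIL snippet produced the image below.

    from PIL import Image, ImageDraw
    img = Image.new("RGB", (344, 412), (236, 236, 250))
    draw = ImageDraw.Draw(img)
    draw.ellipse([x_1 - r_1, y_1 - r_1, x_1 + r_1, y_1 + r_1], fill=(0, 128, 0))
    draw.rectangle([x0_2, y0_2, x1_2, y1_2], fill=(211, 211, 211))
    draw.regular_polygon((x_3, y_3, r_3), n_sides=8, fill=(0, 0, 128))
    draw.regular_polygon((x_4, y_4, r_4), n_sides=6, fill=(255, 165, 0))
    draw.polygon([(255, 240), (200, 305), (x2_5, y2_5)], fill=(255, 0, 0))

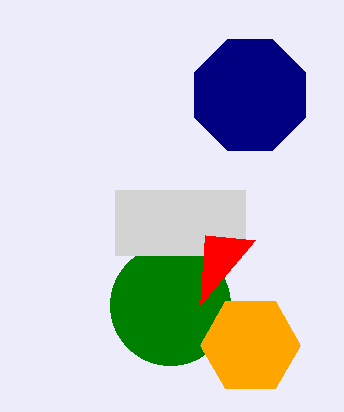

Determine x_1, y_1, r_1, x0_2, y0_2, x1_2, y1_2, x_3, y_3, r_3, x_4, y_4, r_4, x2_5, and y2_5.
x_1 = 170
y_1 = 305
r_1 = 60
x0_2 = 115
y0_2 = 190
x1_2 = 245
y1_2 = 255
x_3 = 250
y_3 = 95
r_3 = 60
x_4 = 250
y_4 = 345
r_4 = 50
x2_5 = 205
y2_5 = 235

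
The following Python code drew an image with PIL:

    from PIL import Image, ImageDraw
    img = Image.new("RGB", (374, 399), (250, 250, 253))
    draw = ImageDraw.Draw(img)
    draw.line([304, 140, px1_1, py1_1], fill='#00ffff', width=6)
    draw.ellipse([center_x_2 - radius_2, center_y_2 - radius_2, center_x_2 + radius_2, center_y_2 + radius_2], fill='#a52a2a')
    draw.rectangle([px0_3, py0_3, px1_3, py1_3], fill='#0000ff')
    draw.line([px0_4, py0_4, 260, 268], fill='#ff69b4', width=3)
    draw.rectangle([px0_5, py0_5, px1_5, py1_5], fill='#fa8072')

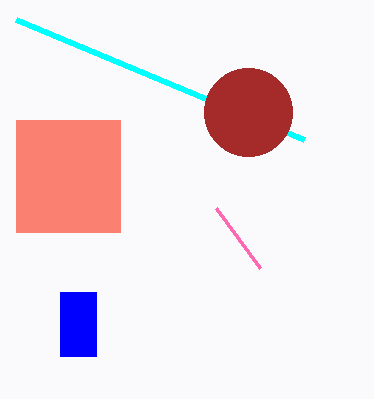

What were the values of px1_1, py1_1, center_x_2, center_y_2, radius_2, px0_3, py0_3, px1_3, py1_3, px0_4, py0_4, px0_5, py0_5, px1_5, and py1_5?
px1_1 = 16
py1_1 = 20
center_x_2 = 248
center_y_2 = 112
radius_2 = 44
px0_3 = 60
py0_3 = 292
px1_3 = 96
py1_3 = 356
px0_4 = 216
py0_4 = 208
px0_5 = 16
py0_5 = 120
px1_5 = 120
py1_5 = 232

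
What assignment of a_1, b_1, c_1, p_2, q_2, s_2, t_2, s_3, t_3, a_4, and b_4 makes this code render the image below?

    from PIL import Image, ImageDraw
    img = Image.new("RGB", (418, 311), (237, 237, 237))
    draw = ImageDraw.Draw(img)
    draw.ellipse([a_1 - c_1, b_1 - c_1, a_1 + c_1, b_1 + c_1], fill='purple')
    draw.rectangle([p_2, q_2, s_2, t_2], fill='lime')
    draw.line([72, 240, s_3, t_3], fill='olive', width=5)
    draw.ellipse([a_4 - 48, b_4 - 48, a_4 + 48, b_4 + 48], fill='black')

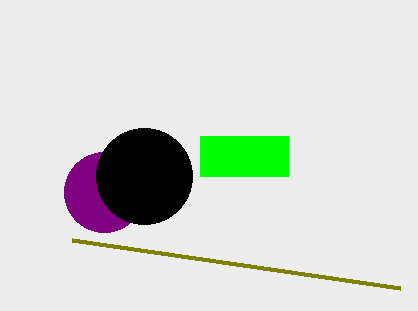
a_1 = 104; b_1 = 192; c_1 = 40; p_2 = 200; q_2 = 136; s_2 = 288; t_2 = 176; s_3 = 400; t_3 = 288; a_4 = 144; b_4 = 176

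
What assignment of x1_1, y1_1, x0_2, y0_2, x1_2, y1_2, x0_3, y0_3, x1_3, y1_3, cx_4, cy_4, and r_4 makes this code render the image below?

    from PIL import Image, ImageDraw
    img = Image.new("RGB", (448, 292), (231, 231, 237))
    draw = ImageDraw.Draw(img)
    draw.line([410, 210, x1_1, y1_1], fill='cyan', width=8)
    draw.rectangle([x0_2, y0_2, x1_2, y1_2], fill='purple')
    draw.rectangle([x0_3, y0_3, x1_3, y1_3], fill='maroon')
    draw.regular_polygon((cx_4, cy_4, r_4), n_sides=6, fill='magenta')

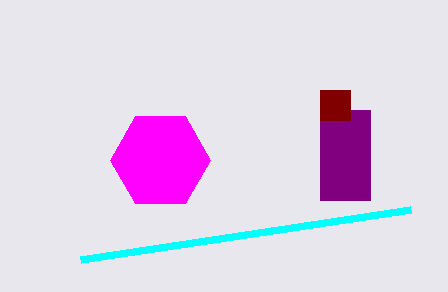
x1_1 = 80, y1_1 = 260, x0_2 = 320, y0_2 = 110, x1_2 = 370, y1_2 = 200, x0_3 = 320, y0_3 = 90, x1_3 = 350, y1_3 = 120, cx_4 = 160, cy_4 = 160, r_4 = 50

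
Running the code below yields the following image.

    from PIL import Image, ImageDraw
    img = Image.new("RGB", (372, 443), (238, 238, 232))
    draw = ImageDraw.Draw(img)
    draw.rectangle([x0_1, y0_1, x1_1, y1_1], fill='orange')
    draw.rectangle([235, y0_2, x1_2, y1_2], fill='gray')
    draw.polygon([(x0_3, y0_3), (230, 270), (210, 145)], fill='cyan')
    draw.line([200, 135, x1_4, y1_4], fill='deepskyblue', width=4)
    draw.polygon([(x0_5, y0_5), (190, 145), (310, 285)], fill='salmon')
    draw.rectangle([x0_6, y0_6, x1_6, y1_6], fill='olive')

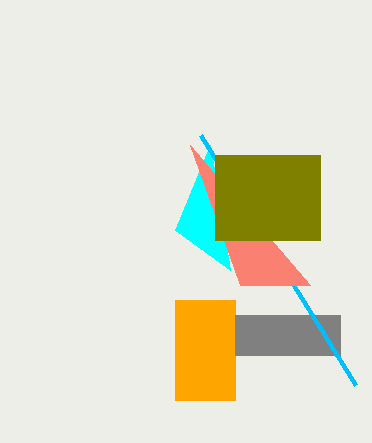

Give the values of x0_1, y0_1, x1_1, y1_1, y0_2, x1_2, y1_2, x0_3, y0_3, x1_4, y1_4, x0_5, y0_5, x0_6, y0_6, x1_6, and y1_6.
x0_1 = 175; y0_1 = 300; x1_1 = 235; y1_1 = 400; y0_2 = 315; x1_2 = 340; y1_2 = 355; x0_3 = 175; y0_3 = 230; x1_4 = 355; y1_4 = 385; x0_5 = 240; y0_5 = 285; x0_6 = 215; y0_6 = 155; x1_6 = 320; y1_6 = 240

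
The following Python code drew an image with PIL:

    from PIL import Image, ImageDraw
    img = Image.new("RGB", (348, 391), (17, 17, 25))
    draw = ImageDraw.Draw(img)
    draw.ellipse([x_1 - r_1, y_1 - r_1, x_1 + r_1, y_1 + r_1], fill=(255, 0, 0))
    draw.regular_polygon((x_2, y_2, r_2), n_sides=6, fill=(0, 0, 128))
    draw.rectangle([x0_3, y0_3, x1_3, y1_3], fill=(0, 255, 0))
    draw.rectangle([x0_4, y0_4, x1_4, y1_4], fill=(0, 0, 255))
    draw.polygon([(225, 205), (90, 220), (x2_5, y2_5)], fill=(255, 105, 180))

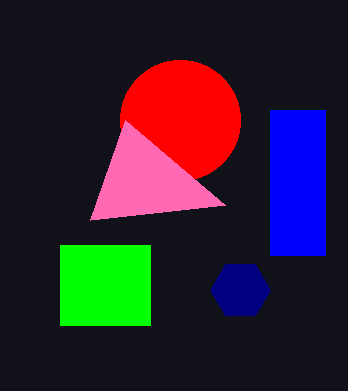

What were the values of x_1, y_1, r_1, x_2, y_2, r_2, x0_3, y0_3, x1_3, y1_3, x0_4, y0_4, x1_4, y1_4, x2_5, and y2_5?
x_1 = 180
y_1 = 120
r_1 = 60
x_2 = 240
y_2 = 290
r_2 = 30
x0_3 = 60
y0_3 = 245
x1_3 = 150
y1_3 = 325
x0_4 = 270
y0_4 = 110
x1_4 = 325
y1_4 = 255
x2_5 = 125
y2_5 = 120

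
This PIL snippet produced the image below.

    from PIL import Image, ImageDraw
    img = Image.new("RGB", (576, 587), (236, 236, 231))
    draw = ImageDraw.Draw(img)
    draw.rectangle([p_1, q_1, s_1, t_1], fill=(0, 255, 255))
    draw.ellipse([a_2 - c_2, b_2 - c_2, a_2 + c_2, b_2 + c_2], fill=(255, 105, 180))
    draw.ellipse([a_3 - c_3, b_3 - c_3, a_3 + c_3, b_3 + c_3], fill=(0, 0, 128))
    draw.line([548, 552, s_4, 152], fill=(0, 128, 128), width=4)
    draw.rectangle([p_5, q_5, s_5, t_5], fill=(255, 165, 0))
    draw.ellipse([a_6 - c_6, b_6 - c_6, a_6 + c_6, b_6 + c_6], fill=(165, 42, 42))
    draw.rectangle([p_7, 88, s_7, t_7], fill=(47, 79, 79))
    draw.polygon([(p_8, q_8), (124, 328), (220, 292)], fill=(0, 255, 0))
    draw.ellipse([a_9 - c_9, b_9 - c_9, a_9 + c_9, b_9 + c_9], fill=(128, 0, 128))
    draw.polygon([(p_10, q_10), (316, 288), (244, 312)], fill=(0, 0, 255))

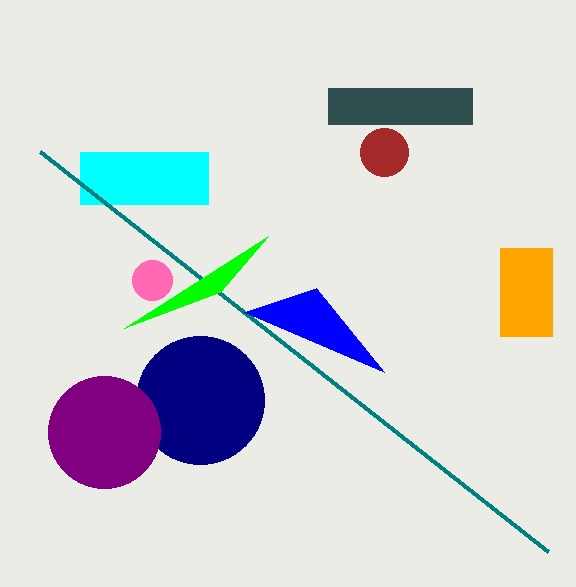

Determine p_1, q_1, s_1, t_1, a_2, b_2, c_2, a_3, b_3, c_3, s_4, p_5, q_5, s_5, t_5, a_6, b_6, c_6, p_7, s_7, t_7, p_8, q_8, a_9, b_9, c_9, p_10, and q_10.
p_1 = 80; q_1 = 152; s_1 = 208; t_1 = 204; a_2 = 152; b_2 = 280; c_2 = 20; a_3 = 200; b_3 = 400; c_3 = 64; s_4 = 40; p_5 = 500; q_5 = 248; s_5 = 552; t_5 = 336; a_6 = 384; b_6 = 152; c_6 = 24; p_7 = 328; s_7 = 472; t_7 = 124; p_8 = 268; q_8 = 236; a_9 = 104; b_9 = 432; c_9 = 56; p_10 = 384; q_10 = 372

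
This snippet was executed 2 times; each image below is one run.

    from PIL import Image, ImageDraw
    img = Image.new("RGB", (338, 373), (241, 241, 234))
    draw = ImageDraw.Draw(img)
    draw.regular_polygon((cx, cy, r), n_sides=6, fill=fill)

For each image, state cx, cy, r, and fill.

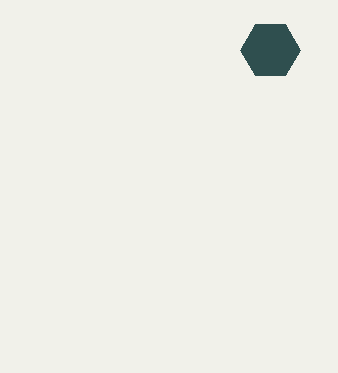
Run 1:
cx = 270
cy = 50
r = 30
fill = 'darkslategray'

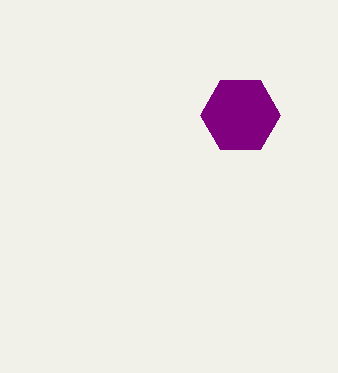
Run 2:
cx = 240; cy = 115; r = 40; fill = 'purple'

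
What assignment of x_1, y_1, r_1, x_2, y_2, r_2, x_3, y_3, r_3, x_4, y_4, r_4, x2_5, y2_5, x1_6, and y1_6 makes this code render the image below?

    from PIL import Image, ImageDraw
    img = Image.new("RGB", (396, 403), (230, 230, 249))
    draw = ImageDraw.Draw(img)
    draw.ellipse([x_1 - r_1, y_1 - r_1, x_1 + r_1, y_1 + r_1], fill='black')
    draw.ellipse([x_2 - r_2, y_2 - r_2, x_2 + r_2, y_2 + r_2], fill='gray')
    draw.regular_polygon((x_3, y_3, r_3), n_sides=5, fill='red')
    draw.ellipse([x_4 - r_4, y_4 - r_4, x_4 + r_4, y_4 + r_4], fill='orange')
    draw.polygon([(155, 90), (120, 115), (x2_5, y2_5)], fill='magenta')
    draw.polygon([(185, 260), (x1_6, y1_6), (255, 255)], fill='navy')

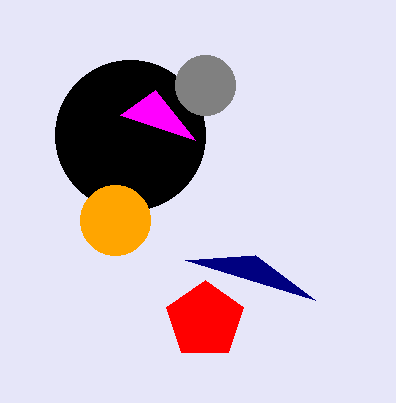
x_1 = 130; y_1 = 135; r_1 = 75; x_2 = 205; y_2 = 85; r_2 = 30; x_3 = 205; y_3 = 320; r_3 = 40; x_4 = 115; y_4 = 220; r_4 = 35; x2_5 = 195; y2_5 = 140; x1_6 = 315; y1_6 = 300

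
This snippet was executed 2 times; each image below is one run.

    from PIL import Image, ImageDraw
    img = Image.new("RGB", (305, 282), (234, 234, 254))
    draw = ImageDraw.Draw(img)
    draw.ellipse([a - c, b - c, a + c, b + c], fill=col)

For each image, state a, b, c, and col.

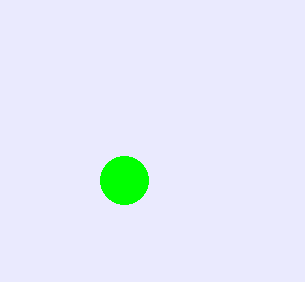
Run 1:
a = 124, b = 180, c = 24, col = 'lime'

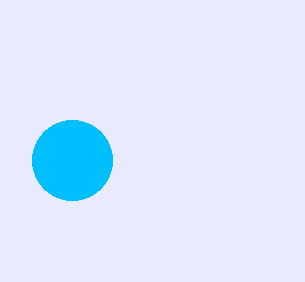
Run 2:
a = 72, b = 160, c = 40, col = 'deepskyblue'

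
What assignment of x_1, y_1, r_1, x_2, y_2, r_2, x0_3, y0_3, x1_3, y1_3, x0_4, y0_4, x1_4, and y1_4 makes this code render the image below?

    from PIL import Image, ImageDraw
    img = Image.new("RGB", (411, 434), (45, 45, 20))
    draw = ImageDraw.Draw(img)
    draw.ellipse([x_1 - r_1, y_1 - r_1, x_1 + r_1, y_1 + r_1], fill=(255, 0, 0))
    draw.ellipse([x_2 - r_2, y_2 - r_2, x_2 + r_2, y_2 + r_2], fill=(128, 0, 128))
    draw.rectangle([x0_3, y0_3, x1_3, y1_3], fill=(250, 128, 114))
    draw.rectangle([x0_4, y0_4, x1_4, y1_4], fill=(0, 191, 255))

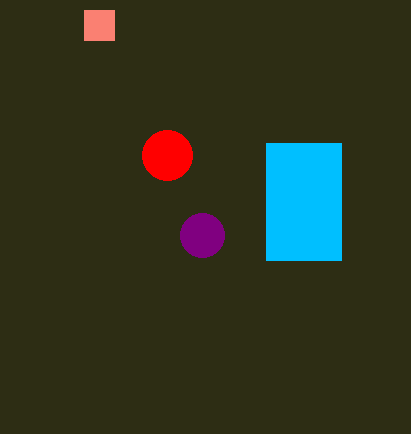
x_1 = 167, y_1 = 155, r_1 = 25, x_2 = 202, y_2 = 235, r_2 = 22, x0_3 = 84, y0_3 = 10, x1_3 = 114, y1_3 = 40, x0_4 = 266, y0_4 = 143, x1_4 = 341, y1_4 = 260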